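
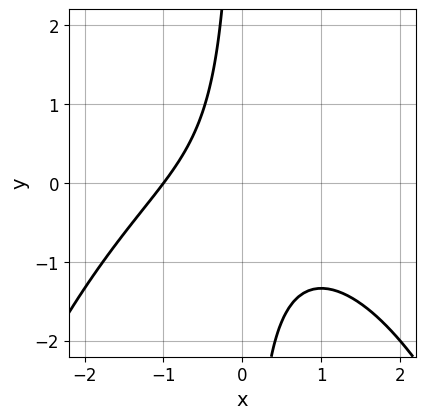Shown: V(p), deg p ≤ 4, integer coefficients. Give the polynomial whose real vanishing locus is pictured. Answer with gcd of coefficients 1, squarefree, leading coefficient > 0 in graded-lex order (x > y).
x^3 + 3*x*y + x + 2

1. Degree: the shape is more complex than any degree-2 curve, so deg p = 3.
2. Checking where it meets the axes: it misses every integer gridline on the y-axis; it meets the x-axis at x = -1 (among the integer gridlines).
3. Solving for integer coefficients yields p as stated.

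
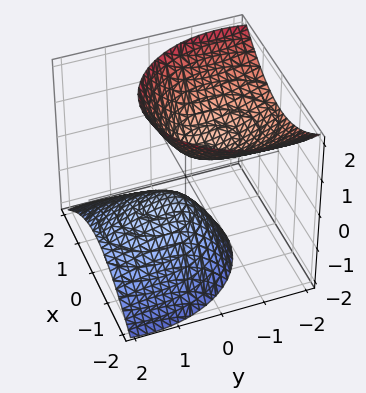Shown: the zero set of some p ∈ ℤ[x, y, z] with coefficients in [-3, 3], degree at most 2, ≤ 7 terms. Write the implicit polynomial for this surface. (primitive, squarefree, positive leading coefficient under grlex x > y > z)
3*x^2 + 2*y^2 + 3*y*z - 2*z^2 + 1

1. There are 2 components. Treating them together as one polynomial.
2. Degree: no degree-1 surface has this shape, so deg p = 2.
3. From the visible intercepts: no y-intercept at any integer in the box; it misses every integer gridline on the x-axis.
4. The integer polynomial consistent with all of this is the stated p.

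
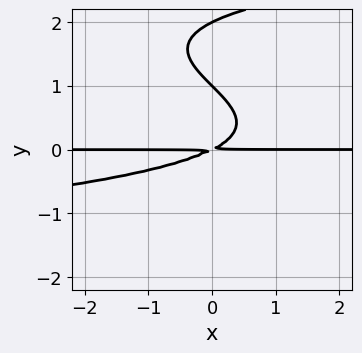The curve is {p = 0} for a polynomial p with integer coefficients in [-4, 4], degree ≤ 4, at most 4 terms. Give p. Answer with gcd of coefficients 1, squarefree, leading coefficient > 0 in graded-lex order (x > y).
1. Degree: a generic line meets the curve in up to 4 points, so deg p = 4.
2. Against the integer gridlines: the y-axis gridline crossings are at y ∈ {1, 2}; every point of the x-axis in the box is on the curve.
3. These observations pin down the coefficients.

y^4 - 3*y^3 - x*y + 2*y^2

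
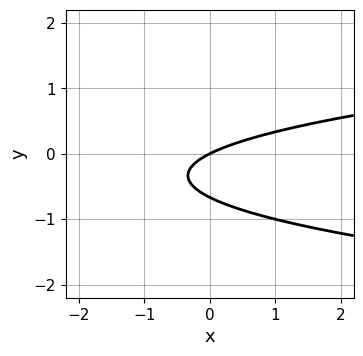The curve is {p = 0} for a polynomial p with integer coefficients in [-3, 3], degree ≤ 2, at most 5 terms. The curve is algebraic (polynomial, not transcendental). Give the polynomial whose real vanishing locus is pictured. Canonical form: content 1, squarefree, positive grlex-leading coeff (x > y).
3*y^2 - x + 2*y

deg p = 2. The shape is more complex than any degree-1 curve.
From the axis intercepts and sections: it crosses the x-axis at the gridline x = 0; it meets the y-axis at y = 0 (among the integer gridlines).
These observations pin down the coefficients.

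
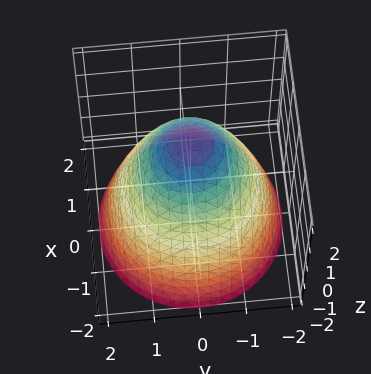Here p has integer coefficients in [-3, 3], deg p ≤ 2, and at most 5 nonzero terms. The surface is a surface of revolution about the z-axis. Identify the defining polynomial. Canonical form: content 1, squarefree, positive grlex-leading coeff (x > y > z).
x^2 + y^2 + z - 2

1. deg p = 2. A generic line meets the surface in up to 2 points.
2. Symmetry: the surface is invariant under rotation about z: p = q(x² + y², z).
3. Checking where it meets the axes: one z-axis crossing is at z = 2; a circular section at z = -1 has radius between 1 and 2.
4. Assembling these constraints gives the stated polynomial.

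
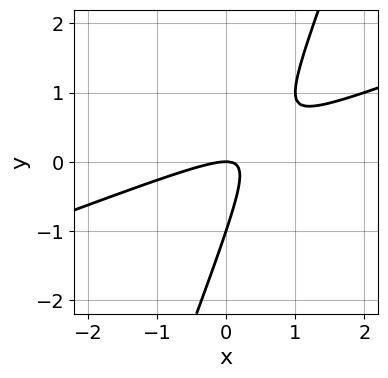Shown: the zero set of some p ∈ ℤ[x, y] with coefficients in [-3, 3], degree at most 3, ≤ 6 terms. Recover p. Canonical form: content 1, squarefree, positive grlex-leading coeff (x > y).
x^2 - 3*x*y + y^2 + y

(a) deg p = 2.
(b) Checking where it meets the axes: it meets the x-axis at x = 0 (among the integer gridlines); the y-axis gridline crossings are at y ∈ {-1, 0}.
(c) Together with the visible shape, these determine p as stated.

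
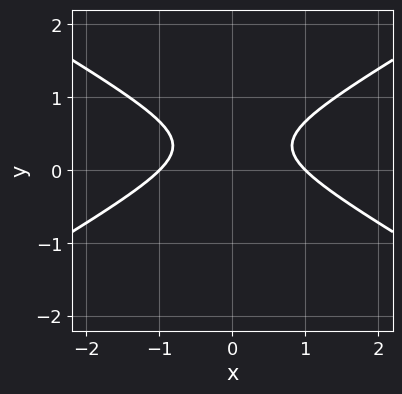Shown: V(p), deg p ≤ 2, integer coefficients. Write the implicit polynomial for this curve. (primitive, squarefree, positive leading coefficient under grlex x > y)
x^2 - 3*y^2 + 2*y - 1

First, the degree is 2 — the shape is more complex than any degree-1 curve.
Next, symmetries: mirror symmetry x ↦ −x ⇒ only even powers of x.
Then, from the visible intercepts: among the integer gridlines, it crosses the x-axis at x ∈ {-1, 1}; no y-intercept at any integer in the box.
Finally, assembling these constraints gives the stated polynomial.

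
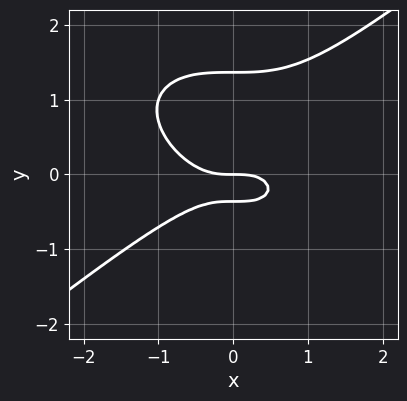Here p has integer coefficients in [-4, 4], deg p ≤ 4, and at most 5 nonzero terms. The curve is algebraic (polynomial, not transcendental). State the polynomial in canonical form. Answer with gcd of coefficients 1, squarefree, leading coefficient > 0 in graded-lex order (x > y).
x^3 - 2*y^3 + 2*y^2 + y

First, the degree is 3 — a generic line meets the curve in up to 3 points.
Next, from the visible intercepts: it meets the x-axis at x = 0 (among the integer gridlines); it crosses the y-axis at the gridline y = 0.
Finally, putting this together gives p.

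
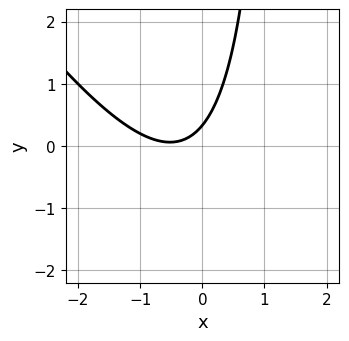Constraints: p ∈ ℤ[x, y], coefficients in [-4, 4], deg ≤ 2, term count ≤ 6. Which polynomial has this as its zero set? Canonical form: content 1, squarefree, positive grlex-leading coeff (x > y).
3*x^2 + 2*x*y + 3*x - 3*y + 1

1. Degree: no degree-1 curve has this shape, so deg p = 2.
2. Reading off the gridlines: no x-intercept at any integer in the box.
3. The integer polynomial consistent with all of this is the stated p.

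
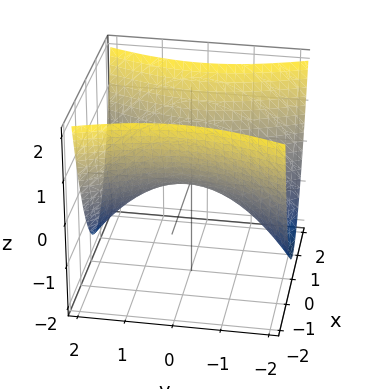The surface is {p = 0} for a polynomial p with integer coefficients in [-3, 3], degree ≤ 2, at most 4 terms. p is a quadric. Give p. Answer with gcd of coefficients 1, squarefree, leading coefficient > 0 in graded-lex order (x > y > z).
First, degree: a hyperbolic paraboloid; a quadric, so deg p = 2.
Then, symmetries: the y ↦ −y reflection is a symmetry, so y appears only in even powers; mirror symmetry x ↦ −x ⇒ only even powers of x.
Then, observable constraints: it crosses the z-axis at the gridline z = 0; it meets the y-axis at y = 0 (among the integer gridlines); it crosses the x-axis at the gridline x = 0.
Finally, putting this together gives p.

3*x^2 - y^2 - 3*z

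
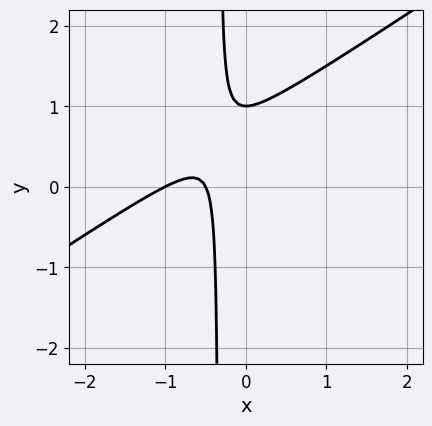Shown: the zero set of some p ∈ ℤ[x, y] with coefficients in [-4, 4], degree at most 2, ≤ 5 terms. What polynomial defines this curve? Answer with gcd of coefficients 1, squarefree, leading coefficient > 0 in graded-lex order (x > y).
(a) Degree: no degree-1 curve has this shape, so deg p = 2.
(b) From the axis intercepts and sections: it meets the y-axis at y = 1 (among the integer gridlines); it meets the x-axis at x = -1 (among the integer gridlines).
(c) These observations pin down the coefficients.

2*x^2 - 3*x*y + 3*x - y + 1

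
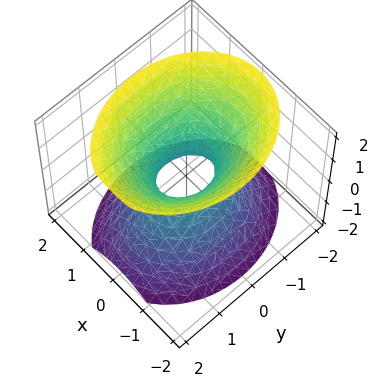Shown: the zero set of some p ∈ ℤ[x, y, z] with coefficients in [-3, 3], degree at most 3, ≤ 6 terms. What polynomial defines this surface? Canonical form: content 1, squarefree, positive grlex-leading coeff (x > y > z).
3*x^2 + 2*y^2 - 2*z^2 - 1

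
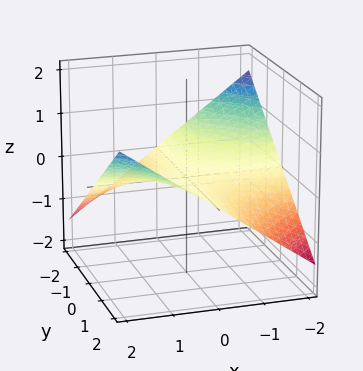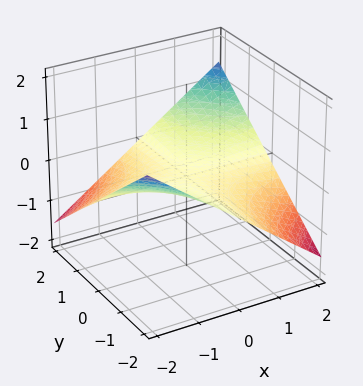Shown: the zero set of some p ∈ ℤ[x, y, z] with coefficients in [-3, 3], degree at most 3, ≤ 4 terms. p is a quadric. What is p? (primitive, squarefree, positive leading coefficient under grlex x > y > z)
x*y - 3*z

deg p = 2. A saddle surface; a quadric.
Against the integer gridlines: every point of the x-axis in the box is on the surface; the visible y-axis segment lies entirely on the surface; it crosses the z-axis at the gridline z = 0.
Matching integer coefficients to the picture gives p.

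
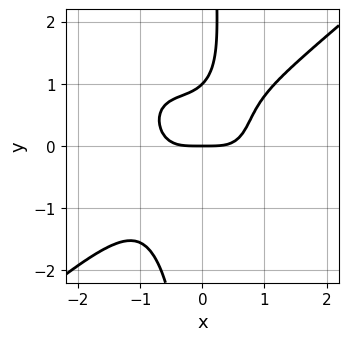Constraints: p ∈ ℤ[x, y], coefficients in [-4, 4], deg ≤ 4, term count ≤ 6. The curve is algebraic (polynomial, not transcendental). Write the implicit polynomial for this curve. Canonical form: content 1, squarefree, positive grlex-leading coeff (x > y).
First, the degree is 4 — the shape is more complex than any degree-3 curve.
Then, checking where it meets the axes: it meets the x-axis at x = 0 (among the integer gridlines); among the integer gridlines, it crosses the y-axis at y ∈ {0, 1}.
Finally, together with the visible shape, these determine p as stated.

2*x^4 - x^2*y^2 - 2*x*y^3 + 2*y^2 - 2*y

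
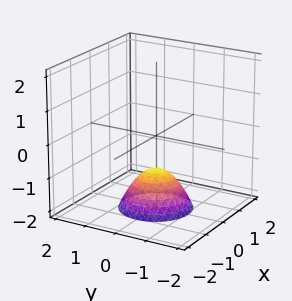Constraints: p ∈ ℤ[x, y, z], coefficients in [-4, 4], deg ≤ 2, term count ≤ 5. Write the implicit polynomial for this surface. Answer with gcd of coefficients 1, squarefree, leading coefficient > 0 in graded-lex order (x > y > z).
x^2 + y^2 + z + 1

(a) Degree: a generic line meets the surface in up to 2 points, so deg p = 2.
(b) Symmetry: the z-axis is an axis of rotation, so x and y enter only as x² + y².
(c) Against the integer gridlines: one z-axis crossing is at z = -1; a circular section at z = -2 has radius exactly 1; no y-intercept at any integer in the box; it misses every integer gridline on the x-axis.
(d) Putting this together gives p.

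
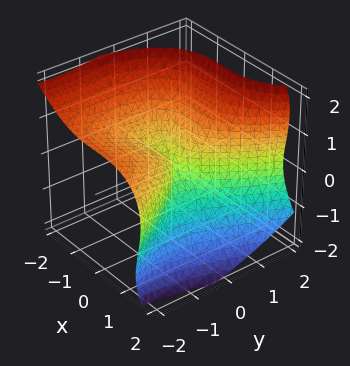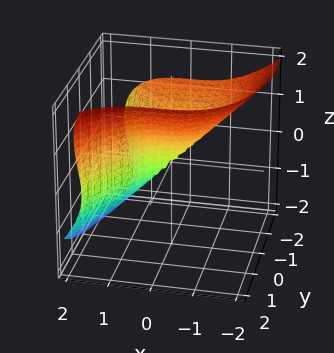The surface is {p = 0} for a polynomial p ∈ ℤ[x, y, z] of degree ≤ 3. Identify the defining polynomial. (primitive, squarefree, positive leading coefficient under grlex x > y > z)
x^3 - y*z^2 + z^3 - y^2

(a) The degree is 3 — no degree-2 surface has this shape.
(b) From the axis intercepts and sections: it crosses the z-axis at the gridline z = 0; one x-axis crossing is at x = 0.
(c) Fitting integer coefficients to these (and the overall shape) gives p.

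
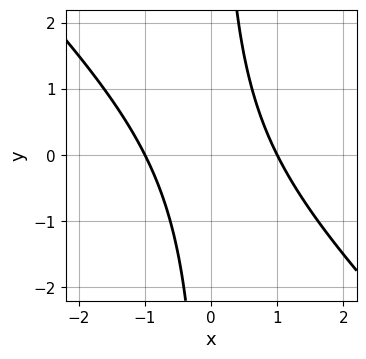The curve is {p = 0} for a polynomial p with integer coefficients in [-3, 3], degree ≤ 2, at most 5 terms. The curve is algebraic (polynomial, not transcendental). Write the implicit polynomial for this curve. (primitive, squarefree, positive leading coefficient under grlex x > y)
x^2 + x*y - 1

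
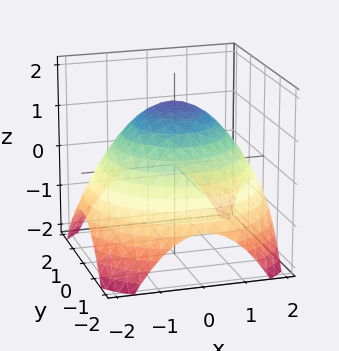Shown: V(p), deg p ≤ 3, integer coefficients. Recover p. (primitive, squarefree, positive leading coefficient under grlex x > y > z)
1. The degree is 2 — no degree-1 surface has this shape.
2. Symmetries: every cross-section ⟂ z is a circle, so x, y appear only via x² + y².
3. Reading off the gridlines: a circular section at z = 0 has radius between 1 and 2.
4. These observations pin down the coefficients.

x^2 + y^2 + 2*z - 3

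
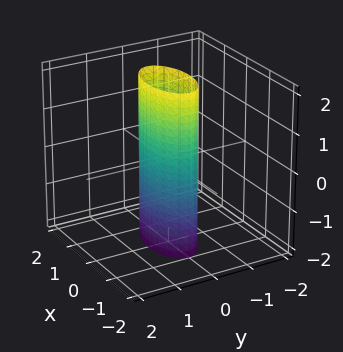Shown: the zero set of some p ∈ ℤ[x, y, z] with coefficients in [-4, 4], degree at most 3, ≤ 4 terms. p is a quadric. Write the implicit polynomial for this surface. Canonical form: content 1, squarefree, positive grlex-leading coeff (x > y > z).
(a) Degree: constant cross-section along one axis; a quadric, so deg p = 2.
(b) Symmetries: the y ↦ −y reflection is a symmetry, so y appears only in even powers; the x ↦ −x reflection is a symmetry, so x appears only in even powers; the z ↦ −z reflection is a symmetry, so z appears only in even powers.
(c) From the visible intercepts: no z-intercept at any integer in the box; the x-axis gridline crossings are at x ∈ {-1, 1}.
(d) Solving for integer coefficients yields p as stated.

x^2 + 3*y^2 - 1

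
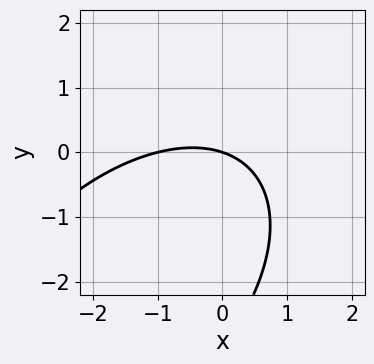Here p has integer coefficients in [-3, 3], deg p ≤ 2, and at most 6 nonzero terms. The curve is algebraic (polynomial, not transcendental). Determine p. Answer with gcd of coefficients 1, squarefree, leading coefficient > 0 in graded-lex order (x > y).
x^2 - x*y + y^2 + x + 3*y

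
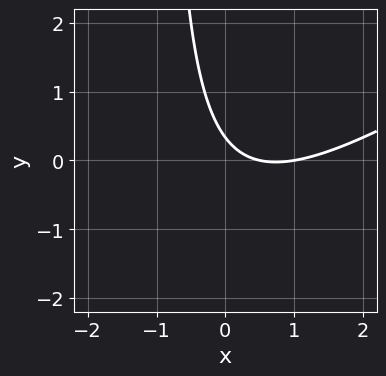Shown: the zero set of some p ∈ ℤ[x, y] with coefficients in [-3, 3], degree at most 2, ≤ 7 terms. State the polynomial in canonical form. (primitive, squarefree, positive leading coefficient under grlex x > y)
(a) Degree: a generic line meets the curve in up to 2 points, so deg p = 2.
(b) Against the integer gridlines: it meets the x-axis at x = 1 (among the integer gridlines).
(c) Together with the visible shape, these determine p as stated.

2*x^2 - 3*x*y - 3*x - 3*y + 1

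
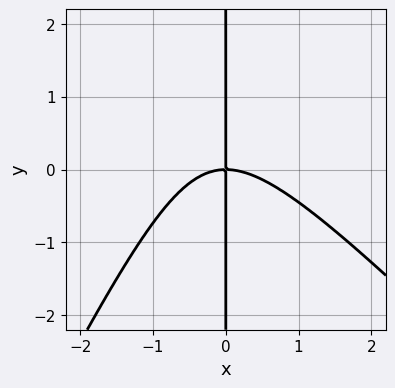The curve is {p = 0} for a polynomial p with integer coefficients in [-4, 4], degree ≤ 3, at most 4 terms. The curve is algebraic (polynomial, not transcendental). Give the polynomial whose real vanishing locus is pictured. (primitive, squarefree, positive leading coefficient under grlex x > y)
2*x^3 + x^2*y - x*y^2 + 3*x*y

1. The degree is 3 — no degree-2 curve has this shape.
2. Checking where it meets the axes: it meets the x-axis at x = 0 (among the integer gridlines); the visible y-axis segment lies entirely on the curve.
3. The integer polynomial consistent with all of this is the stated p.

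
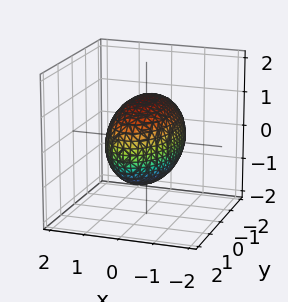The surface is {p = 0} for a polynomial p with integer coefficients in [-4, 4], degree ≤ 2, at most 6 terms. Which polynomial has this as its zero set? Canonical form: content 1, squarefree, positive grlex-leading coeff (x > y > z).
3*x^2 + y^2 + 2*z^2 - 3

The degree is 2 — a closed, bounded, convex surface; a quadric.
Symmetries: mirror symmetry y ↦ −y ⇒ only even powers of y; mirror symmetry z ↦ −z ⇒ only even powers of z; mirror symmetry x ↦ −x ⇒ only even powers of x.
Checking where it meets the axes: the x-axis gridline crossings are at x ∈ {-1, 1}.
Matching integer coefficients to the picture gives p.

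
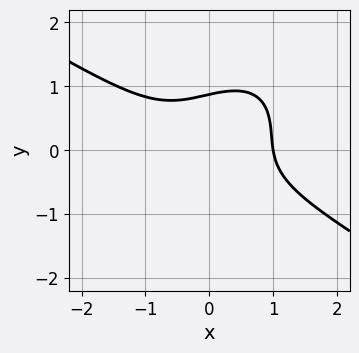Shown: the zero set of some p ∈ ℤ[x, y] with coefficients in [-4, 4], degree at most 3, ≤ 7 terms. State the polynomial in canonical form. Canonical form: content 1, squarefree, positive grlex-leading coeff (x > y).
1. Degree: a generic line meets the curve in up to 3 points, so deg p = 3.
2. Checking where it meets the axes: it meets the x-axis at x = 1 (among the integer gridlines).
3. Putting this together gives p.

2*x^3 + x^2*y - 2*x*y^2 + 3*y^3 - 2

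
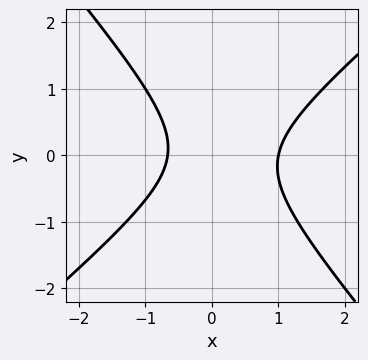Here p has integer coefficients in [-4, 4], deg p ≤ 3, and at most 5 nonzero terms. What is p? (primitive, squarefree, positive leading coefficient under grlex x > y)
3*x^2 - x*y - 3*y^2 - x - 2

Degree: no degree-1 curve has this shape, so deg p = 2.
From the visible intercepts: no y-intercept at any integer in the box; it crosses the x-axis at the gridline x = 1.
Assembling these constraints gives the stated polynomial.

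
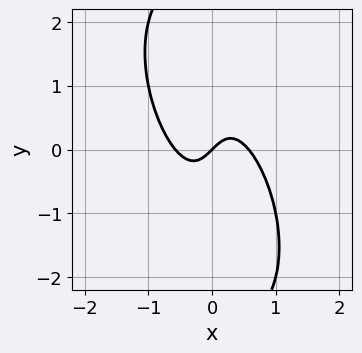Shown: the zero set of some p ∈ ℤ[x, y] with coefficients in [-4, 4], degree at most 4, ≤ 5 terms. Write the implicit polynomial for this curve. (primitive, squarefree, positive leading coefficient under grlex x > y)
The degree is 3 — no degree-2 curve has this shape.
From the axis intercepts and sections: it meets the y-axis at y = 0 (among the integer gridlines); one x-axis crossing is at x = 0.
Assembling these constraints gives the stated polynomial.

3*x^3 + 2*x^2*y + x*y^2 - x + y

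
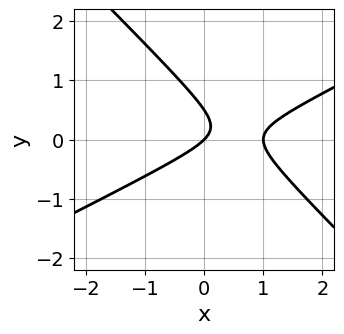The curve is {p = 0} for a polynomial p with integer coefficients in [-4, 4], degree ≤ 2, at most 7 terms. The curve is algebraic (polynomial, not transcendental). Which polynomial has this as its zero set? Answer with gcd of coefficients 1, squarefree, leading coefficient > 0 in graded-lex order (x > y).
x^2 - x*y - 2*y^2 - x + y

1. The degree is 2 — a generic line meets the curve in up to 2 points.
2. Observable constraints: it meets the y-axis at y = 0 (among the integer gridlines); among the integer gridlines, it crosses the x-axis at x ∈ {0, 1}.
3. Putting this together gives p.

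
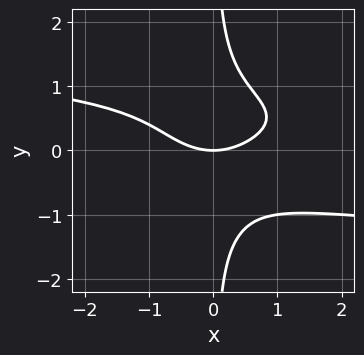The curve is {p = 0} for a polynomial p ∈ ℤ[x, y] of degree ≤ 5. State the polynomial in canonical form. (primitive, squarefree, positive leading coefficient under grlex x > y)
3*x*y^3 + x^2 - 2*y

First, the degree is 4 — a generic line meets the curve in up to 4 points.
Then, checking where it meets the axes: it crosses the y-axis at the gridline y = 0; one x-axis crossing is at x = 0.
Finally, together with the visible shape, these determine p as stated.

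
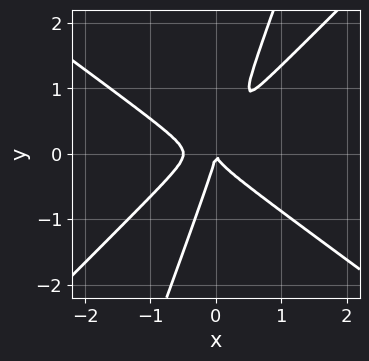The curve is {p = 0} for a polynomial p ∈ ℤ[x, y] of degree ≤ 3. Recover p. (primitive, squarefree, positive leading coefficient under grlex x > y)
1. deg p = 3.
2. Reading off the gridlines: one y-axis crossing is at y = 0; it crosses the x-axis at the gridline x = 0.
3. The integer polynomial consistent with all of this is the stated p.

2*x^3 - 3*x*y^2 + y^3 + x^2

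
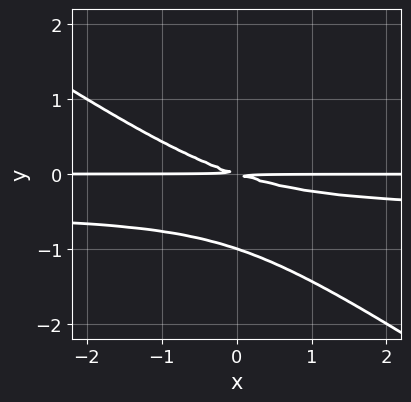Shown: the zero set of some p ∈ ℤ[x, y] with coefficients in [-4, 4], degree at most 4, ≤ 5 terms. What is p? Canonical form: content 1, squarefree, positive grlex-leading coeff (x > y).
2*x*y^2 + 3*y^3 + x*y + 3*y^2

1. deg p = 3. No degree-2 curve has this shape.
2. Against the integer gridlines: every point of the x-axis in the box is on the curve; it meets the y-axis at y = -1 (among the integer gridlines).
3. The integer polynomial consistent with all of this is the stated p.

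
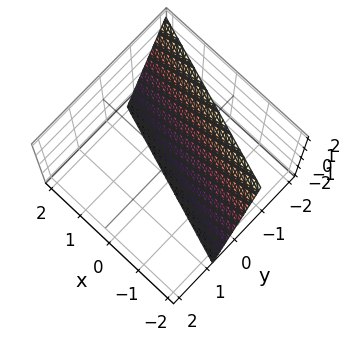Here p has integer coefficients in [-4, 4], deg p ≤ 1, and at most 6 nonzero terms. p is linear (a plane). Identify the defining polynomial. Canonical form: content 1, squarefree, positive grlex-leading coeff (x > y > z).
deg p = 1.
From the axis intercepts and sections: it crosses the z-axis at the gridline z = -2; it crosses the x-axis at the gridline x = -2.
These observations pin down the coefficients.

x + 3*y + z + 2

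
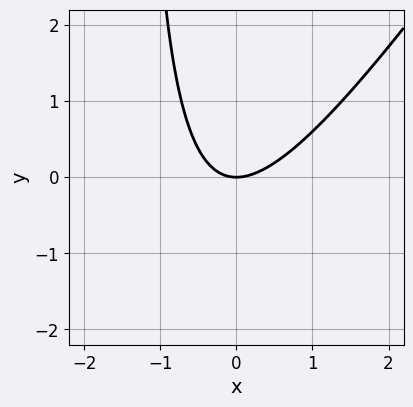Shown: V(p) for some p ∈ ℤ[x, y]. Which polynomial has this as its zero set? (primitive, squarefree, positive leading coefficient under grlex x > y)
3*x^2 - 2*x*y - 3*y

First, the degree is 2 — a generic line meets the curve in up to 2 points.
Next, checking where it meets the axes: it meets the x-axis at x = 0 (among the integer gridlines); it meets the y-axis at y = 0 (among the integer gridlines).
Finally, these observations pin down the coefficients.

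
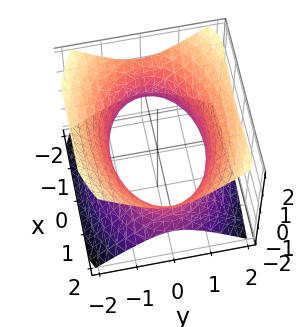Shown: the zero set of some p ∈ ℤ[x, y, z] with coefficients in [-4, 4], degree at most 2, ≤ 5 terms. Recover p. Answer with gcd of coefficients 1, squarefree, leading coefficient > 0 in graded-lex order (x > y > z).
x^2 + 2*y^2 - 2*z^2 - 3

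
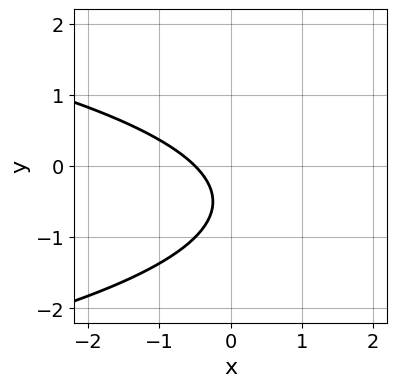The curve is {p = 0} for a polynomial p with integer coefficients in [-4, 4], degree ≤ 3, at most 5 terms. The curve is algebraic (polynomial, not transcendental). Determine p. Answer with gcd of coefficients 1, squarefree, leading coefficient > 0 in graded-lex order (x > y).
1. Degree: a generic line meets the curve in up to 2 points, so deg p = 2.
2. Observable constraints: no y-intercept at any integer in the box.
3. These observations pin down the coefficients.

2*y^2 + 2*x + 2*y + 1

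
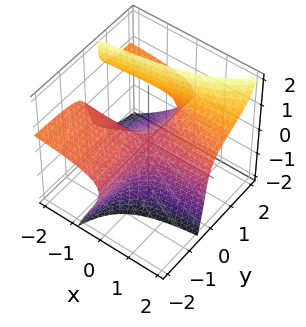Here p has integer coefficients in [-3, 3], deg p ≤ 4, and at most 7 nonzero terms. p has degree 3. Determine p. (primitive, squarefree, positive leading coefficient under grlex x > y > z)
3*x*y*z - 3*y*z^2 + z^3 - 3*x*y + 2*z

First, degree: the shape is more complex than any degree-2 surface, so deg p = 3.
Then, against the integer gridlines: the visible x-axis segment lies entirely on the surface; it meets the z-axis at z = 0 (among the integer gridlines).
Finally, these observations pin down the coefficients.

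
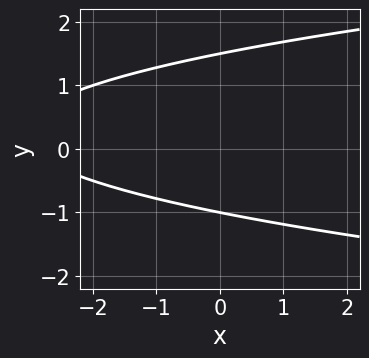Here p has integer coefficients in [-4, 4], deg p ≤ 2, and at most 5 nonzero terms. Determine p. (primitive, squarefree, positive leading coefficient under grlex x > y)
The degree is 2 — no degree-1 curve has this shape.
From the visible intercepts: it misses every integer gridline on the x-axis; it meets the y-axis at y = -1 (among the integer gridlines).
Fitting integer coefficients to these (and the overall shape) gives p.

2*y^2 - x - y - 3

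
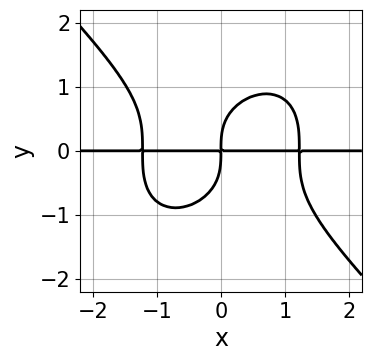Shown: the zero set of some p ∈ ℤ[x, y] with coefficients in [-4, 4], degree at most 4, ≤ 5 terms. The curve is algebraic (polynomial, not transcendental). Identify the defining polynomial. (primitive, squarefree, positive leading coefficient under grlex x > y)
2*x^3*y + 2*y^4 - 3*x*y

Degree: a generic line meets the curve in up to 4 points, so deg p = 4.
Observable constraints: the visible x-axis segment lies entirely on the curve.
Assembling these constraints gives the stated polynomial.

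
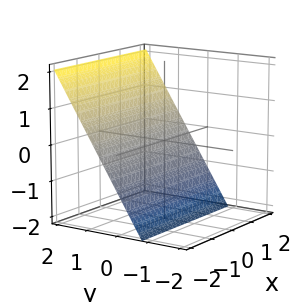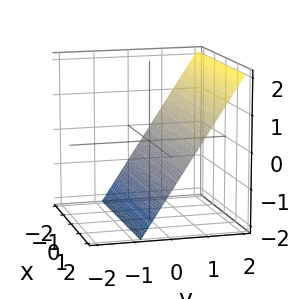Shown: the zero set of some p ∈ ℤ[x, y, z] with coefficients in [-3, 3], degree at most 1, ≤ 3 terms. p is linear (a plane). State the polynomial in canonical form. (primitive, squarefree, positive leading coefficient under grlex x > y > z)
(a) Degree: every cross-section is a straight line — this is a plane, so deg p = 1.
(b) From the axis intercepts and sections: it misses every integer gridline on the x-axis; it meets the z-axis at z = -1 (among the integer gridlines).
(c) The integer polynomial consistent with all of this is the stated p.

3*y - 2*z - 2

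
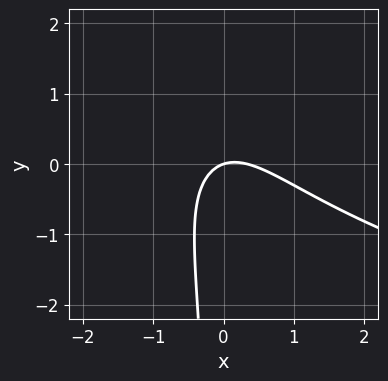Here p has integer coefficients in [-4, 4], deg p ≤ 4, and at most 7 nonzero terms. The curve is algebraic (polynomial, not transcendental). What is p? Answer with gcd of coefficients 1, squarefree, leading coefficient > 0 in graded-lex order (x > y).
2*x*y^2 - 3*x^2 - 3*x*y + x - 3*y

(a) deg p = 3. No degree-2 curve has this shape.
(b) Against the integer gridlines: one y-axis crossing is at y = 0; one x-axis crossing is at x = 0.
(c) Fitting integer coefficients to these (and the overall shape) gives p.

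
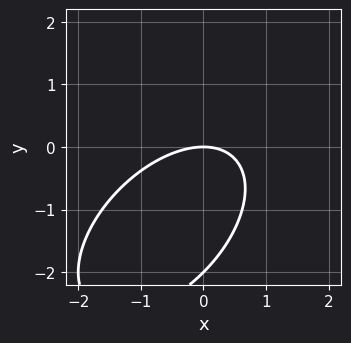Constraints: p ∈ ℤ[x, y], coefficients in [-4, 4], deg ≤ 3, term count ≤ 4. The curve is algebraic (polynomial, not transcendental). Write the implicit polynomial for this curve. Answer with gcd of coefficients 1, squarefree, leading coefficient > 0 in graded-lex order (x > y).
x^2 - x*y + y^2 + 2*y

1. The degree is 2 — no degree-1 curve has this shape.
2. Reading off the gridlines: it meets the x-axis at x = 0 (among the integer gridlines); among the integer gridlines, it crosses the y-axis at y ∈ {-2, 0}.
3. Matching integer coefficients to the picture gives p.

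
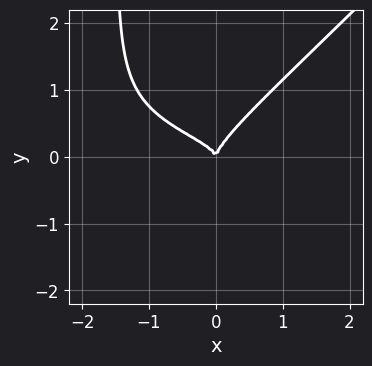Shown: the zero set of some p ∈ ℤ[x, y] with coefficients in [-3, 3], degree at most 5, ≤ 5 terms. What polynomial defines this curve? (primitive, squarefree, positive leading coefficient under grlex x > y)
2*x^2*y^2 - 2*x*y^3 + 3*x*y^2 - 3*y^3 + x^2

1. The degree is 4 — no degree-3 curve has this shape.
2. From the visible intercepts: one y-axis crossing is at y = 0; it crosses the x-axis at the gridline x = 0.
3. Putting this together gives p.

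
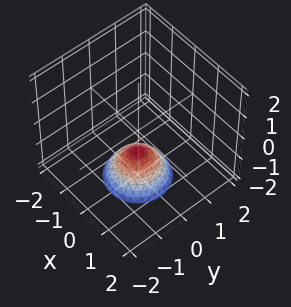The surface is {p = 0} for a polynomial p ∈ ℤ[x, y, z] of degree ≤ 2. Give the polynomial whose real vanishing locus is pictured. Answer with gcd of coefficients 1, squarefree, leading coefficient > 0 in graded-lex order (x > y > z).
First, degree: a generic line meets the surface in up to 2 points, so deg p = 2.
Then, symmetries: the z-axis is an axis of rotation, so x and y enter only as x² + y².
Next, from the axis intercepts and sections: it misses every integer gridline on the y-axis; it meets the z-axis at z = -1 (among the integer gridlines); no x-intercept at any integer in the box.
Finally, matching integer coefficients to the picture gives p.

x^2 + y^2 + z + 1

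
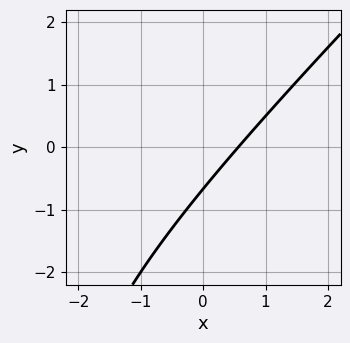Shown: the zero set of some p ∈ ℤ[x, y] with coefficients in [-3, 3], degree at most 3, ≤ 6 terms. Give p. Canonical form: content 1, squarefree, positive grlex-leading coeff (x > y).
1. deg p = 2.
2. Solving for integer coefficients yields p as stated.

x^2 - x*y + 3*x - 3*y - 2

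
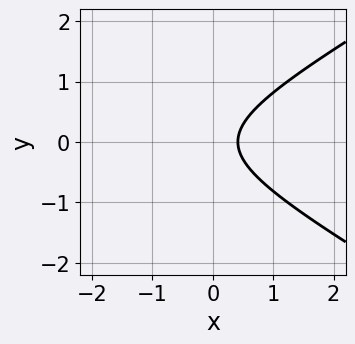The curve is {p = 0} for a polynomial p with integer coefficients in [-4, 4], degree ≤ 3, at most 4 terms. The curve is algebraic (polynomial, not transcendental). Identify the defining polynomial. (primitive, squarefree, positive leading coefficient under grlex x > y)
1. The degree is 2 — a generic line meets the curve in up to 2 points.
2. Symmetries: the y ↦ −y reflection is a symmetry, so y appears only in even powers.
3. Against the integer gridlines: no y-intercept at any integer in the box.
4. Fitting integer coefficients to these (and the overall shape) gives p.

x^2 - 3*y^2 + 2*x - 1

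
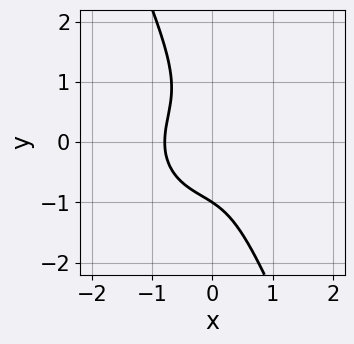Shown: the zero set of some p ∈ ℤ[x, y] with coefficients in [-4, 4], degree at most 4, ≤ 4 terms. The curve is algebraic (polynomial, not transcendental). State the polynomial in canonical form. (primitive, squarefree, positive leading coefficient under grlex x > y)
2*x^3 + 2*x*y^2 + y^3 + 1

1. deg p = 3. The shape is more complex than any degree-2 curve.
2. Checking where it meets the axes: it meets the y-axis at y = -1 (among the integer gridlines).
3. The integer polynomial consistent with all of this is the stated p.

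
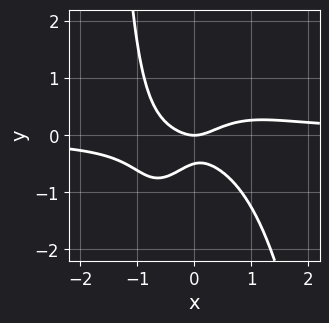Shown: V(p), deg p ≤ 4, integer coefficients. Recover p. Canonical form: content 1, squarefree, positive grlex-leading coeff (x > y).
1. The degree is 4 — the shape is more complex than any degree-3 curve.
2. Reading off the gridlines: it meets the x-axis at x = 0 (among the integer gridlines); it crosses the y-axis at the gridline y = 0.
3. Assembling these constraints gives the stated polynomial.

2*x^3*y + x*y^2 - x^2 + 2*y^2 + y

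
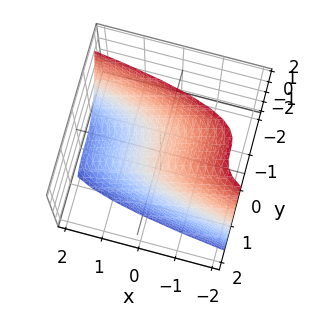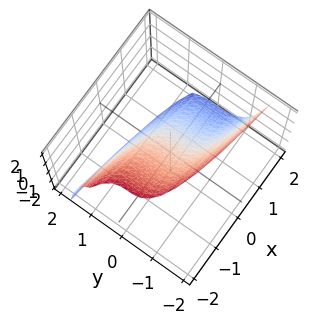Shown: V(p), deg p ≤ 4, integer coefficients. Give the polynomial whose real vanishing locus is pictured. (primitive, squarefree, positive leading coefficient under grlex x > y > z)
3*y^3 + 3*x + 3*z - 1

First, degree: a generic line meets the surface in up to 3 points, so deg p = 3.
Finally, putting this together gives p.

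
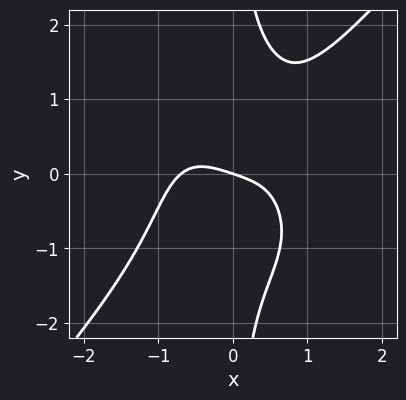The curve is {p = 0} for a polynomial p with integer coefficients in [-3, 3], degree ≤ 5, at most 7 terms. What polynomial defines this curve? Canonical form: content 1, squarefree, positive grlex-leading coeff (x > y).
3*x^4 - 2*x*y^3 - x*y + x + 3*y

Degree: the shape is more complex than any degree-3 curve, so deg p = 4.
From the axis intercepts and sections: it meets the y-axis at y = 0 (among the integer gridlines); it crosses the x-axis at the gridline x = 0.
Assembling these constraints gives the stated polynomial.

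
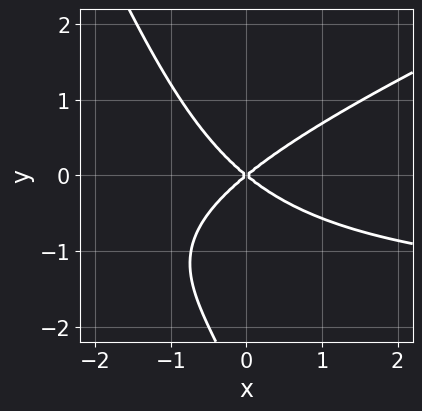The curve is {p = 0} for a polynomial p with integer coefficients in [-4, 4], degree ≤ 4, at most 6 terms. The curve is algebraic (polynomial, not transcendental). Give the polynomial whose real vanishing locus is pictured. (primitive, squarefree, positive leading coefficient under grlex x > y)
x^2*y - 2*x*y^2 - y^3 + 2*x^2 - 3*y^2

First, degree: the shape is more complex than any degree-2 curve, so deg p = 3.
Next, observable constraints: it meets the x-axis at x = 0 (among the integer gridlines); it meets the y-axis at y = 0 (among the integer gridlines).
Finally, the integer polynomial consistent with all of this is the stated p.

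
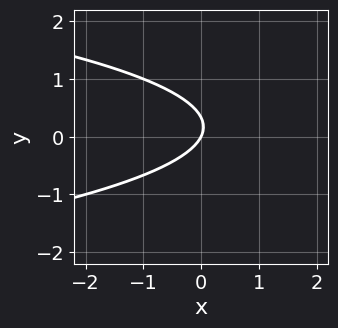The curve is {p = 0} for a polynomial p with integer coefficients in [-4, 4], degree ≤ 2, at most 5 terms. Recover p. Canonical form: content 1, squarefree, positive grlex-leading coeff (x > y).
3*y^2 + 2*x - y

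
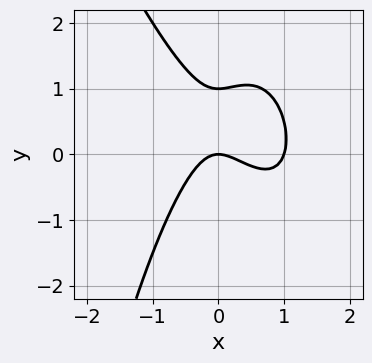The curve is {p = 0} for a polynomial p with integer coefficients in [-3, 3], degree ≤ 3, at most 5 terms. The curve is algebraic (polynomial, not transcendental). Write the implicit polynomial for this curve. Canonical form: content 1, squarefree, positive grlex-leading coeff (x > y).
3*x^3 + x^2*y - 3*x^2 + 2*y^2 - 2*y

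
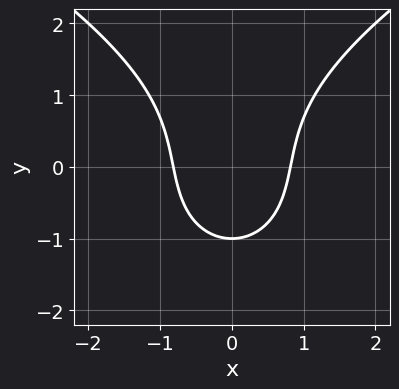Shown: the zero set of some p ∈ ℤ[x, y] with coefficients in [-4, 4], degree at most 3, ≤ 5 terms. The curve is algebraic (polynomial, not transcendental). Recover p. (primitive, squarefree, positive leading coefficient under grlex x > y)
(a) deg p = 3.
(b) Symmetries: the x ↦ −x reflection is a symmetry, so x appears only in even powers.
(c) Against the integer gridlines: one y-axis crossing is at y = -1.
(d) The integer polynomial consistent with all of this is the stated p.

y^3 - 3*x^2 + y + 2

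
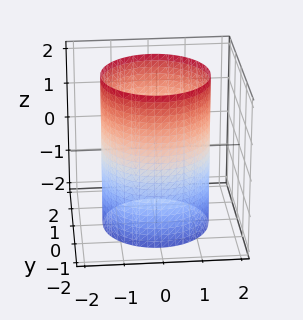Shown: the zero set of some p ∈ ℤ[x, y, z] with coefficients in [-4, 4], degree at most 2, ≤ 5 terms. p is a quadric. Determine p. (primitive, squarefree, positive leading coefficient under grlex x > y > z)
x^2 + y^2 - 2

First, degree: a cylinder; a quadric, so deg p = 2.
Then, symmetries: the z-axis is an axis of rotation, so x and y enter only as x² + y²; the z ↦ −z reflection is a symmetry, so z appears only in even powers.
Next, reading off the gridlines: it misses every integer gridline on the z-axis; a circular section at z = 2 has radius between 1 and 2.
Finally, these observations pin down the coefficients.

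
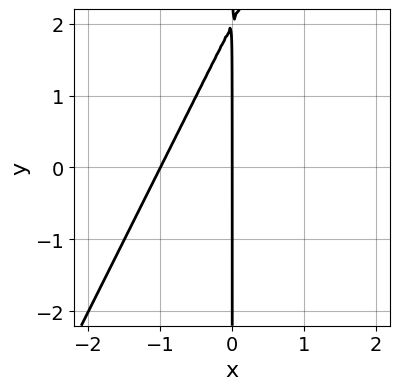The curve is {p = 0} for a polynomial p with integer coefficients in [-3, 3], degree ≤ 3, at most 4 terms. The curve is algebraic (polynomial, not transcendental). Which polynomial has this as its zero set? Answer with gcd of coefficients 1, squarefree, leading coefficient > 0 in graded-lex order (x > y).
deg p = 2. The shape is more complex than any degree-1 curve.
From the axis intercepts and sections: the visible y-axis segment lies entirely on the curve; among the integer gridlines, it crosses the x-axis at x ∈ {-1, 0}.
Fitting integer coefficients to these (and the overall shape) gives p.

2*x^2 - x*y + 2*x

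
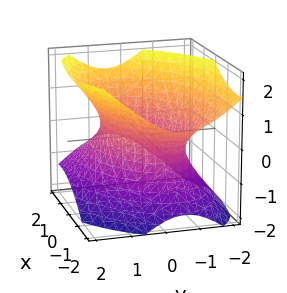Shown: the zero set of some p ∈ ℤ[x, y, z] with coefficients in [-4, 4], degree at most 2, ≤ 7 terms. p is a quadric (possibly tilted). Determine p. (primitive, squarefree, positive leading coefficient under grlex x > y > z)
x^2 - x*y + x*z + 2*y^2 - 2*z^2 - 2

First, degree: a generic line meets the surface in up to 2 points, so deg p = 2.
Then, from the visible intercepts: it misses every integer gridline on the z-axis; among the integer gridlines, it crosses the y-axis at y ∈ {-1, 1}.
Finally, the integer polynomial consistent with all of this is the stated p.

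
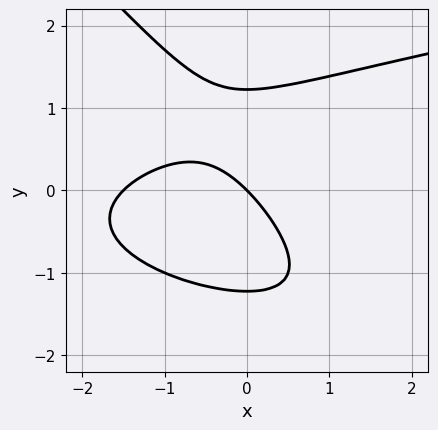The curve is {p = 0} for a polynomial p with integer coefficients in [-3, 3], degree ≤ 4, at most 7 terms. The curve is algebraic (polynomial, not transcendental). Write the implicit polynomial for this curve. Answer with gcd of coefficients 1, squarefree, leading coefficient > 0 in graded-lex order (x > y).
2*x*y^2 + 2*y^3 - 2*x^2 - 3*x - 3*y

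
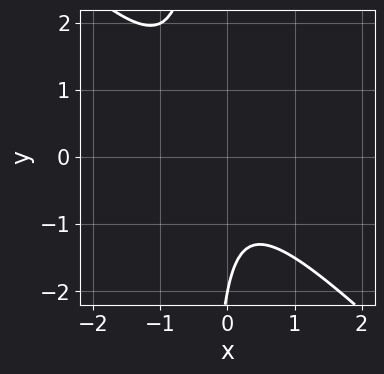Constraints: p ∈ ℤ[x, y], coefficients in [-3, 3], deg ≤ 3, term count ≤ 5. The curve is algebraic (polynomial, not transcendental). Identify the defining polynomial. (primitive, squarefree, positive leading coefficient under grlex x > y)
3*x^2 + 3*x*y + x + y + 2

1. Degree: the shape is more complex than any degree-1 curve, so deg p = 2.
2. Reading off the gridlines: it meets the y-axis at y = -2 (among the integer gridlines); it misses every integer gridline on the x-axis.
3. Matching integer coefficients to the picture gives p.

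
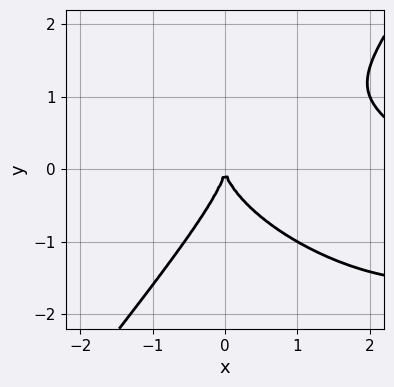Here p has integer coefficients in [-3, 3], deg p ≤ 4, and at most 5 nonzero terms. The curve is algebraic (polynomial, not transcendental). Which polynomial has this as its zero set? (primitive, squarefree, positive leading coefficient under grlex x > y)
First, degree: no degree-2 curve has this shape, so deg p = 3.
Next, from the visible intercepts: it crosses the x-axis at the gridline x = 0; it meets the y-axis at y = 0 (among the integer gridlines).
Finally, these observations pin down the coefficients.

x^3 + x^2*y + x*y^2 - 2*y^3 - 3*x^2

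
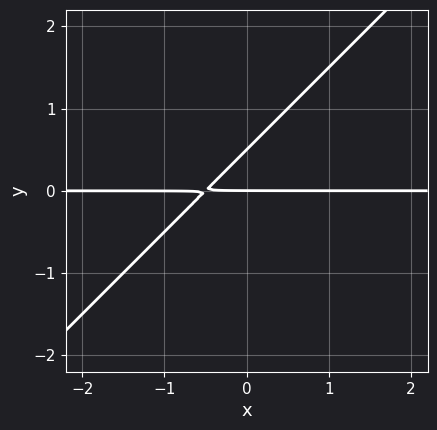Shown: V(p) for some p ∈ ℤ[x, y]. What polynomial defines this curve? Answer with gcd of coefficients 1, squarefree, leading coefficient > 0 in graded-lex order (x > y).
1. deg p = 2.
2. Checking where it meets the axes: one y-axis crossing is at y = 0; every point of the x-axis in the box is on the curve.
3. These observations pin down the coefficients.

2*x*y - 2*y^2 + y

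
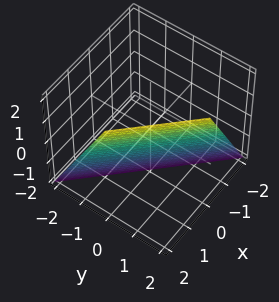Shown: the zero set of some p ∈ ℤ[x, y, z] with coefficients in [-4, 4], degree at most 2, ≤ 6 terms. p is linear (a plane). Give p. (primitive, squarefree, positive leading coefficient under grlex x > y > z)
2*x + 2*y - z - 2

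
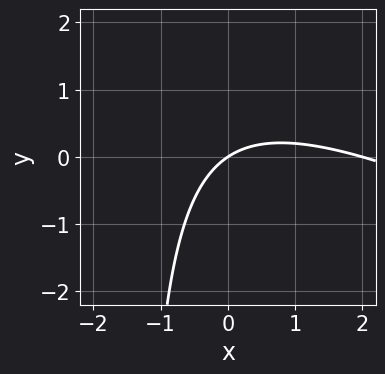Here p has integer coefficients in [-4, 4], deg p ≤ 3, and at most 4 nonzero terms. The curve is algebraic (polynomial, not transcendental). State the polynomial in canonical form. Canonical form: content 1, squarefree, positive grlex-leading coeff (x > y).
(a) The degree is 2 — no degree-1 curve has this shape.
(b) Reading off the gridlines: the x-axis gridline crossings are at x ∈ {0, 2}; one y-axis crossing is at y = 0.
(c) The integer polynomial consistent with all of this is the stated p.

x^2 + 2*x*y - 2*x + 3*y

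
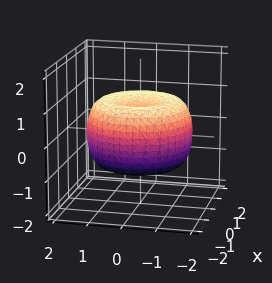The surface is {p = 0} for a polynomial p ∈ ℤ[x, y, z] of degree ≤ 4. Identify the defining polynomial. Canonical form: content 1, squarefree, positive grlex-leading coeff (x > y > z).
The degree is 4 — no degree-3 surface has this shape.
Symmetries: the z-axis is an axis of rotation, so x and y enter only as x² + y².
From the axis intercepts and sections: a circular section at z = 0 has radius between 1 and 2.
The integer polynomial consistent with all of this is the stated p.

x^4 + 2*x^2*y^2 + y^4 - 2*x^2 - 2*y^2 + 2*z^2 - 1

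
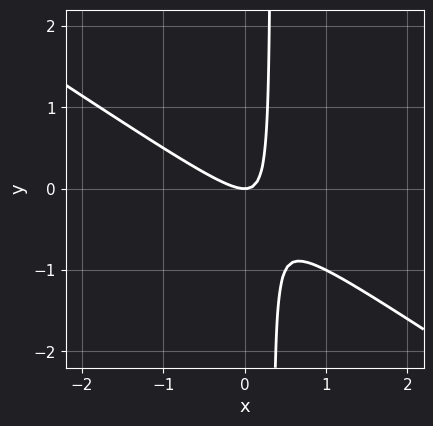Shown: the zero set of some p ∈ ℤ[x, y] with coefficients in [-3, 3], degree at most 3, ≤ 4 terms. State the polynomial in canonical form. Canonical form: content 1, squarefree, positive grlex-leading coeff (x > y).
(a) The degree is 2 — no degree-1 curve has this shape.
(b) From the axis intercepts and sections: it crosses the x-axis at the gridline x = 0; it meets the y-axis at y = 0 (among the integer gridlines).
(c) Solving for integer coefficients yields p as stated.

2*x^2 + 3*x*y - y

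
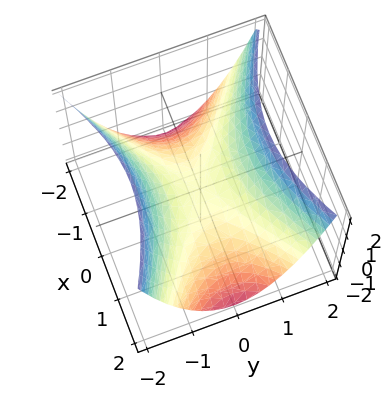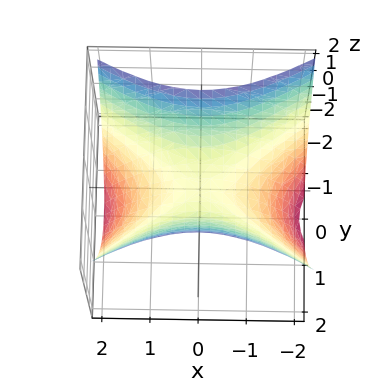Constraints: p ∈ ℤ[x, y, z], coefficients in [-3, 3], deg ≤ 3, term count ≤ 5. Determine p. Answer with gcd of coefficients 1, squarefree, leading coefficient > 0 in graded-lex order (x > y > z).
x^2 - 2*y^2 + 2*z

1. Degree: a saddle surface; a quadric, so deg p = 2.
2. Symmetries: the y ↦ −y reflection is a symmetry, so y appears only in even powers; the x ↦ −x reflection is a symmetry, so x appears only in even powers.
3. Against the integer gridlines: one y-axis crossing is at y = 0; it meets the x-axis at x = 0 (among the integer gridlines).
4. Solving for integer coefficients yields p as stated.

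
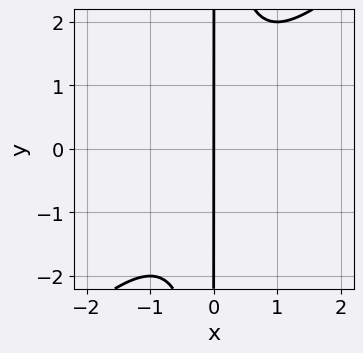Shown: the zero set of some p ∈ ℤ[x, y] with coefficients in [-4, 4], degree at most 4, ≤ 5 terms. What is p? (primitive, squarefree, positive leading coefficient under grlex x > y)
1. deg p = 3.
2. Against the integer gridlines: every point of the y-axis in the box is on the curve; it crosses the x-axis at the gridline x = 0.
3. The integer polynomial consistent with all of this is the stated p.

x^3 - x^2*y + x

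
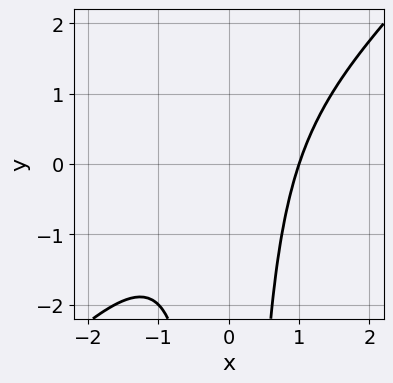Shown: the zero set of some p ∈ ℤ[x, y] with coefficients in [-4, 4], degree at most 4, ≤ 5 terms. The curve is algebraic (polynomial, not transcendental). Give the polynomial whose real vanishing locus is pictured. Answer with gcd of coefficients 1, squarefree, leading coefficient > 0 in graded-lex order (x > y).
x^3 - x^2*y - 1

The degree is 3 — no degree-2 curve has this shape.
From the visible intercepts: the curve avoids every integer y-axis point in the box; it crosses the x-axis at the gridline x = 1.
Fitting integer coefficients to these (and the overall shape) gives p.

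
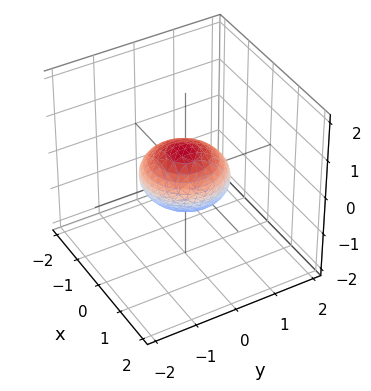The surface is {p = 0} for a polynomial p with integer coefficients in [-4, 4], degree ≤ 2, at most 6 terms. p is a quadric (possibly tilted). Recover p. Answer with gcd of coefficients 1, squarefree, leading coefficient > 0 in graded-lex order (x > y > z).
3*x^2 - 3*x*z + 3*y^2 + 2*y*z + 3*z^2 - 3

First, deg p = 2. No degree-1 surface has this shape.
Then, from the visible intercepts: among the integer gridlines, it crosses the z-axis at z ∈ {-1, 1}; the x-axis gridline crossings are at x ∈ {-1, 1}; the y-axis gridline crossings are at y ∈ {-1, 1}.
Finally, the integer polynomial consistent with all of this is the stated p.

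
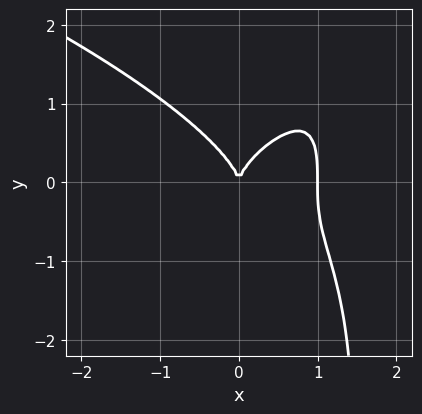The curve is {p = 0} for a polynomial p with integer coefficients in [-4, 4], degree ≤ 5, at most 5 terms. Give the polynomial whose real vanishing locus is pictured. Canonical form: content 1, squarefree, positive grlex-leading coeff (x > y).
2*x*y^3 - 3*x^3 - 3*y^3 + 3*x^2

1. The degree is 4 — no degree-3 curve has this shape.
2. Observable constraints: among the integer gridlines, it crosses the x-axis at x ∈ {0, 1}; one y-axis crossing is at y = 0.
3. Matching integer coefficients to the picture gives p.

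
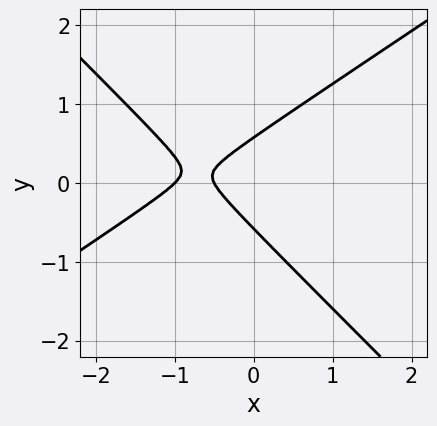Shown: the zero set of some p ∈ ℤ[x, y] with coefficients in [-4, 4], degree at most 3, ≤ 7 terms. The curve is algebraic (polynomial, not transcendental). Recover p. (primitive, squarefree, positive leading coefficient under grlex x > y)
1. Degree: the shape is more complex than any degree-1 curve, so deg p = 2.
2. Reading off the gridlines: it crosses the x-axis at the gridline x = -1.
3. Assembling these constraints gives the stated polynomial.

2*x^2 - x*y - 3*y^2 + 3*x + 1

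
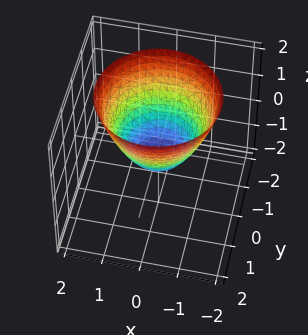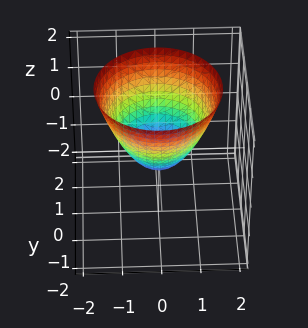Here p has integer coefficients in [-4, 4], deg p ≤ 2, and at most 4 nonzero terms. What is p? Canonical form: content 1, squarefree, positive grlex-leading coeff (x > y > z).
2*x^2 + 2*y^2 - 2*z - 1

1. Degree: no degree-1 surface has this shape, so deg p = 2.
2. Symmetries: rotational symmetry about the z-axis ⇒ p depends on x, y only through x² + y².
3. Checking where it meets the axes: a circular section at z = 2 has radius between 1 and 2.
4. Matching integer coefficients to the picture gives p.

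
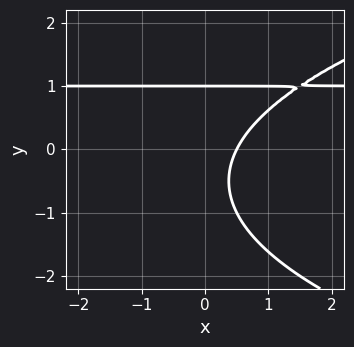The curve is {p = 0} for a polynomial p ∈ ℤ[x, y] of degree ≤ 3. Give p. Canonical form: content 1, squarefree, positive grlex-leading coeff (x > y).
y^3 - 2*x*y + 2*x - 1

First, the degree is 3 — a generic line meets the curve in up to 3 points.
Then, from the visible intercepts: it crosses the y-axis at the gridline y = 1.
Finally, solving for integer coefficients yields p as stated.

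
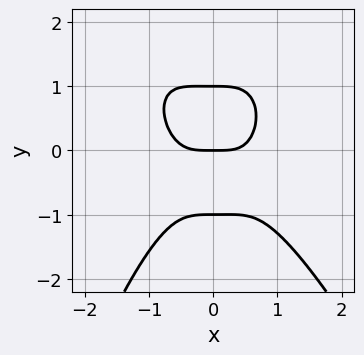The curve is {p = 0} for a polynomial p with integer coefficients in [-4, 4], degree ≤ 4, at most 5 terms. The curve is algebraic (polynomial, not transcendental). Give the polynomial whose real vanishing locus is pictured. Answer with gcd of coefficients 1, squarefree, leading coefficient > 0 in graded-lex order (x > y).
3*x^4 + x^3*y + 2*y^3 - 2*y

1. The degree is 4 — no degree-3 curve has this shape.
2. Reading off the gridlines: it crosses the x-axis at the gridline x = 0; the y-axis gridline crossings are at y ∈ {-1, 0, 1}.
3. These observations pin down the coefficients.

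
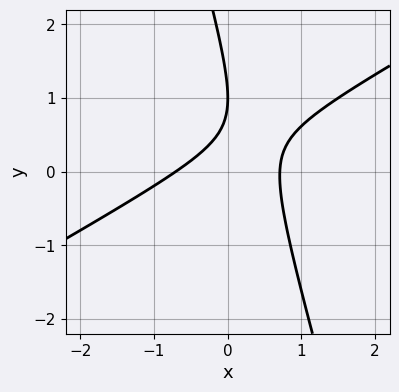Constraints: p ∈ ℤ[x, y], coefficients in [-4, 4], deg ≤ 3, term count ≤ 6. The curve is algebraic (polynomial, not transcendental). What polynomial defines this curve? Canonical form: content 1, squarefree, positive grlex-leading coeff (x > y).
2*x^2 - 3*x*y - y^2 + 2*y - 1

First, the degree is 2 — the shape is more complex than any degree-1 curve.
Then, reading off the gridlines: it meets the y-axis at y = 1 (among the integer gridlines).
Finally, fitting integer coefficients to these (and the overall shape) gives p.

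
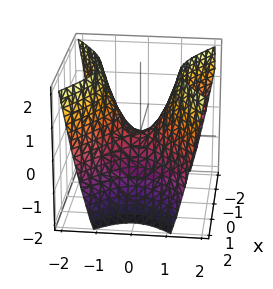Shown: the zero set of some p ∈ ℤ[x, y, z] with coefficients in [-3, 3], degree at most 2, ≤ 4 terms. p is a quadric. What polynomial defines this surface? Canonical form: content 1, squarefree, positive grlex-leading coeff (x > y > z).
2*x^2 - 3*y^2 + 2*z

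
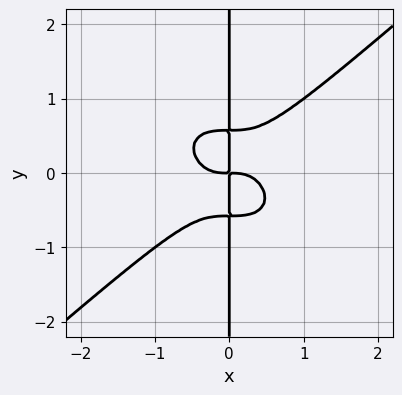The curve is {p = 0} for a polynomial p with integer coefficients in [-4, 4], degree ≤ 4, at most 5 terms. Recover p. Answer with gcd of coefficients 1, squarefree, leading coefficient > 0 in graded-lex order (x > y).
2*x^4 - 3*x*y^3 + x*y

First, degree: no degree-3 curve has this shape, so deg p = 4.
Next, reading off the gridlines: every point of the y-axis in the box is on the curve.
Finally, together with the visible shape, these determine p as stated.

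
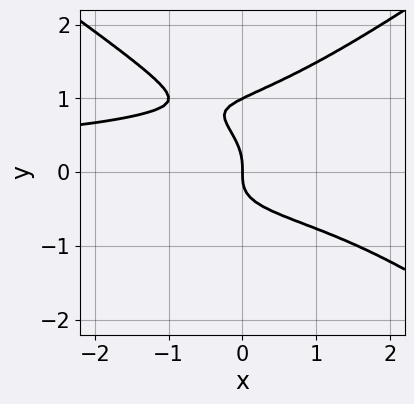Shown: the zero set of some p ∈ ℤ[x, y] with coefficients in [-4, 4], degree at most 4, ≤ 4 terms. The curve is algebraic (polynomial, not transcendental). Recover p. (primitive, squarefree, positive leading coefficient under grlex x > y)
Degree: a generic line meets the curve in up to 4 points, so deg p = 4.
Against the integer gridlines: it crosses the x-axis at the gridline x = 0; the y-axis gridline crossings are at y ∈ {0, 1}.
Matching integer coefficients to the picture gives p.

x^2*y^2 - 2*y^4 + 2*y^3 + x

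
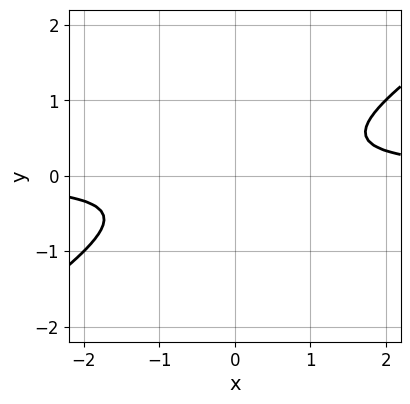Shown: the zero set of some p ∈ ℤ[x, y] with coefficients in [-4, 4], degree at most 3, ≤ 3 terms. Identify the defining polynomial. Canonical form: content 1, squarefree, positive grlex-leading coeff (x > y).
(a) Degree: a generic line meets the curve in up to 2 points, so deg p = 2.
(b) Observable constraints: no x-intercept at any integer in the box; it misses every integer gridline on the y-axis.
(c) The integer polynomial consistent with all of this is the stated p.

2*x*y - 3*y^2 - 1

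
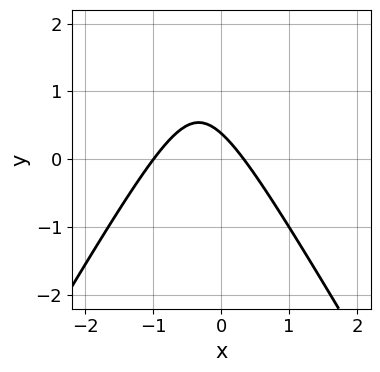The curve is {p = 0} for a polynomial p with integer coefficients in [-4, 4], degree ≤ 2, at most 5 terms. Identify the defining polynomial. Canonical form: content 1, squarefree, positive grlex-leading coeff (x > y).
3*x^2 - y^2 + 2*x + 3*y - 1

Degree: the shape is more complex than any degree-1 curve, so deg p = 2.
Checking where it meets the axes: one x-axis crossing is at x = -1.
Together with the visible shape, these determine p as stated.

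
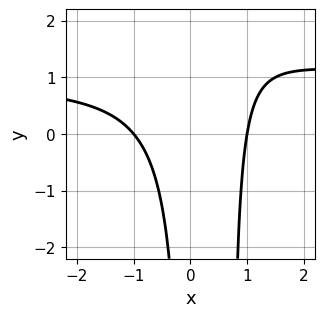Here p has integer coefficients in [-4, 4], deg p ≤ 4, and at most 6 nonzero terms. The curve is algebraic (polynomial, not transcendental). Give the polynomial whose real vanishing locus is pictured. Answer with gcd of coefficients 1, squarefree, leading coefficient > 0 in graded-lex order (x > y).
3*x^2*y - 3*x^2 - 2*x*y + 3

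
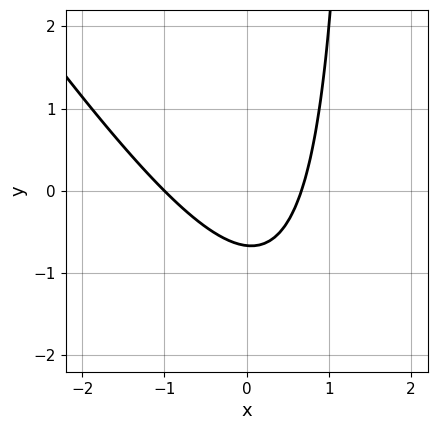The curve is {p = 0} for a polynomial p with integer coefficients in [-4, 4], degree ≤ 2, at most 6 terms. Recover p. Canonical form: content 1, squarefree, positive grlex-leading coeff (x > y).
First, the degree is 2 — a generic line meets the curve in up to 2 points.
Next, against the integer gridlines: it meets the x-axis at x = -1 (among the integer gridlines).
Finally, these observations pin down the coefficients.

3*x^2 + 2*x*y + x - 3*y - 2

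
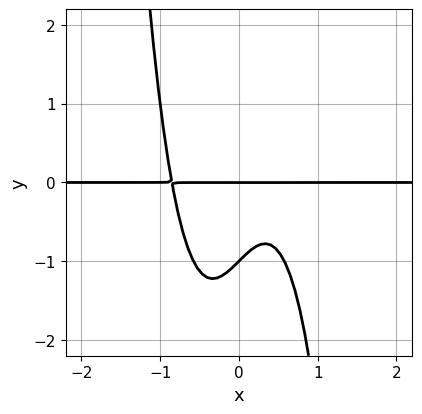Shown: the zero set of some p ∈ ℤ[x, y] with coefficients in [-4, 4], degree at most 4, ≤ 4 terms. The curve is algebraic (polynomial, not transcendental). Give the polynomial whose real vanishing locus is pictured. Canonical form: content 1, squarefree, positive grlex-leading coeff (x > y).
3*x^3*y - x*y + y^2 + y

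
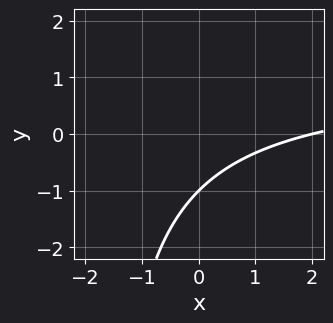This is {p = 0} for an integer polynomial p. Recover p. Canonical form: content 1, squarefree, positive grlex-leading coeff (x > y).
x*y - x + 2*y + 2

1. deg p = 2. A generic line meets the curve in up to 2 points.
2. Against the integer gridlines: one y-axis crossing is at y = -1; it crosses the x-axis at the gridline x = 2.
3. Fitting integer coefficients to these (and the overall shape) gives p.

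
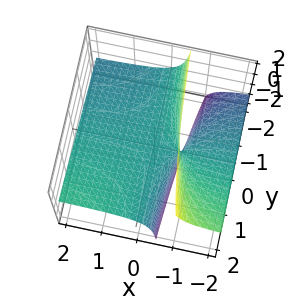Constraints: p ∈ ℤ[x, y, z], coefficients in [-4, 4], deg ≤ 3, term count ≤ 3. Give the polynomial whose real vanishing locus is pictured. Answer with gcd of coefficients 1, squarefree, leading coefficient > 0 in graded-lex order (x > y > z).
(a) deg p = 2.
(b) From the visible intercepts: the visible y-axis segment lies entirely on the surface; one z-axis crossing is at z = 0.
(c) Putting this together gives p.

x*y - 3*x*z - 2*z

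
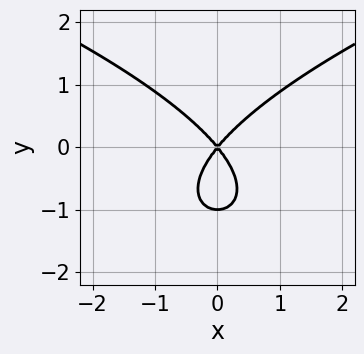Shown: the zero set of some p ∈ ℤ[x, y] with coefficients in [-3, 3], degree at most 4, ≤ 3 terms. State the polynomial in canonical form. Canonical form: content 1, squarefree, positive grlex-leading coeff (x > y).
(a) The degree is 3 — no degree-2 curve has this shape.
(b) Symmetries: the x ↦ −x reflection is a symmetry, so x appears only in even powers.
(c) Observable constraints: the y-axis gridline crossings are at y ∈ {-1, 0}; it meets the x-axis at x = 0 (among the integer gridlines).
(d) Together with the visible shape, these determine p as stated.

2*y^3 - 3*x^2 + 2*y^2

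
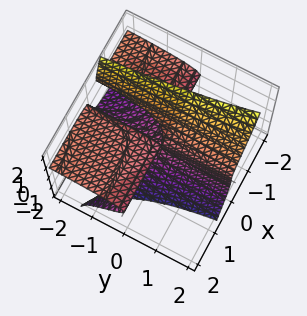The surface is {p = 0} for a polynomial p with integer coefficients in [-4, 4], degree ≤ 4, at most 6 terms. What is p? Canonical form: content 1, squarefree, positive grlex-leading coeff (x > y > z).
First, deg p = 3.
Next, observable constraints: it crosses the z-axis at the gridline z = 0; every point of the x-axis in the box is on the surface; every point of the y-axis in the box is on the surface.
Finally, the integer polynomial consistent with all of this is the stated p.

x*y*z - 2*x*z^2 - z^3 - x*y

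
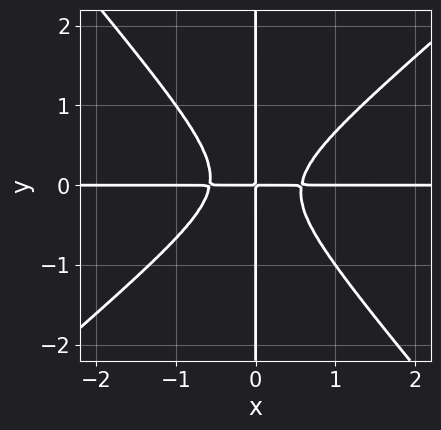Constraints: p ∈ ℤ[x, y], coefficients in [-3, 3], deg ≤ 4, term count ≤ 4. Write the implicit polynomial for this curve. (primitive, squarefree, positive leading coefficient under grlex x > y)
(a) The degree is 4 — no degree-3 curve has this shape.
(b) From the visible intercepts: the visible y-axis segment lies entirely on the curve; the visible x-axis segment lies entirely on the curve.
(c) Assembling these constraints gives the stated polynomial.

3*x^3*y - x^2*y^2 - 3*x*y^3 - x*y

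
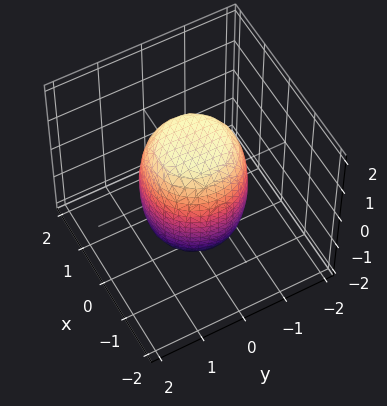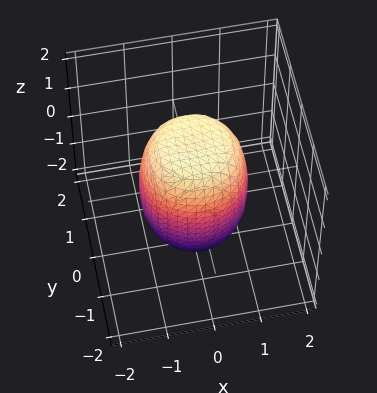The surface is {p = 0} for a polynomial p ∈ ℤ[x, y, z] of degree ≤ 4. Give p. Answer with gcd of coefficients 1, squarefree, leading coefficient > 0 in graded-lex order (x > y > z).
2*x^4 + 4*x^2*y^2 + 2*y^4 - x^2 - y^2 + z^2 - 2

First, deg p = 4. The shape is more complex than any degree-3 surface.
Then, by symmetry, the z-axis is an axis of rotation, so x and y enter only as x² + y².
Then, checking where it meets the axes: a circular section at z = 0 has radius between 1 and 2.
Finally, the integer polynomial consistent with all of this is the stated p.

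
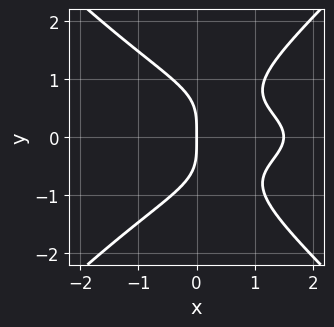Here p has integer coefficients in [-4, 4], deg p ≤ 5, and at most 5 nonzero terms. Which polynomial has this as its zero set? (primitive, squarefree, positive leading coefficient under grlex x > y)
2*x^2*y^2 - 2*y^4 + 2*x^2 - 3*x

First, the degree is 4 — the shape is more complex than any degree-3 curve.
Next, symmetries: the y ↦ −y reflection is a symmetry, so y appears only in even powers.
Next, checking where it meets the axes: one x-axis crossing is at x = 0; it meets the y-axis at y = 0 (among the integer gridlines).
Finally, assembling these constraints gives the stated polynomial.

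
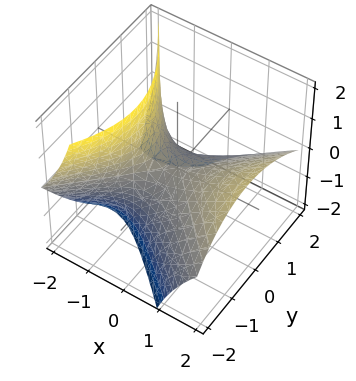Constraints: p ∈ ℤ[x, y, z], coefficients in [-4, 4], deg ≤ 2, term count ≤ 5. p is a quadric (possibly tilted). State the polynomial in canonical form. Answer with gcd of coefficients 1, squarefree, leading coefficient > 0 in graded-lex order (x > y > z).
2*x^2 - 3*x*z - 2*y^2 - y*z - 3*z

deg p = 2.
Checking where it meets the axes: it crosses the y-axis at the gridline y = 0; one z-axis crossing is at z = 0.
The integer polynomial consistent with all of this is the stated p.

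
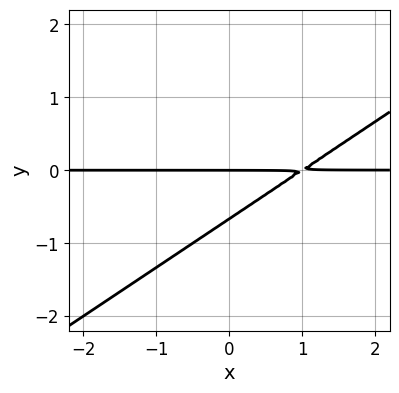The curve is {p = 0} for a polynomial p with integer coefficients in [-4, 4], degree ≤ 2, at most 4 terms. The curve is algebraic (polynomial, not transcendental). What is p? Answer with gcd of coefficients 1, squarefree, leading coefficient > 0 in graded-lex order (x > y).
2*x*y - 3*y^2 - 2*y

First, deg p = 2. A generic line meets the curve in up to 2 points.
Then, against the integer gridlines: the visible x-axis segment lies entirely on the curve; it crosses the y-axis at the gridline y = 0.
Finally, solving for integer coefficients yields p as stated.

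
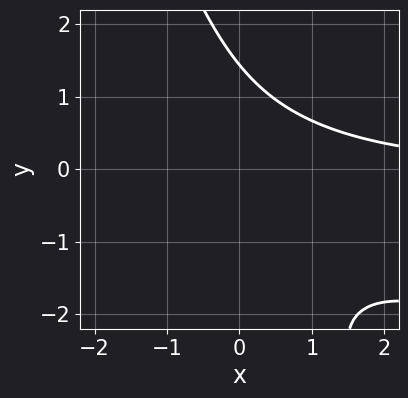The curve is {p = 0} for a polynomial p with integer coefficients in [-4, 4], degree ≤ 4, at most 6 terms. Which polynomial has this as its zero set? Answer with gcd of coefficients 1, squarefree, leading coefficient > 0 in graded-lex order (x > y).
First, deg p = 3. A generic line meets the curve in up to 3 points.
Then, from the axis intercepts and sections: the curve avoids every integer x-axis point in the box.
Finally, the integer polynomial consistent with all of this is the stated p.

x^2*y + 3*x*y^2 + y^3 + x*y - 3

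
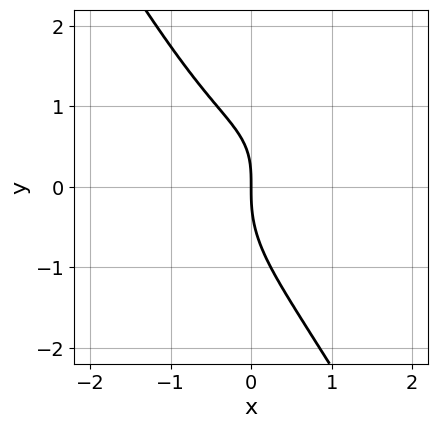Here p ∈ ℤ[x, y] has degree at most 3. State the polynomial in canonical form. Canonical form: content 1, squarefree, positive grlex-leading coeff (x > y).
deg p = 3. A generic line meets the curve in up to 3 points.
Reading off the gridlines: it meets the y-axis at y = 0 (among the integer gridlines); one x-axis crossing is at x = 0.
Putting this together gives p.

2*x^3 + x*y^2 + y^3 - x*y + 2*x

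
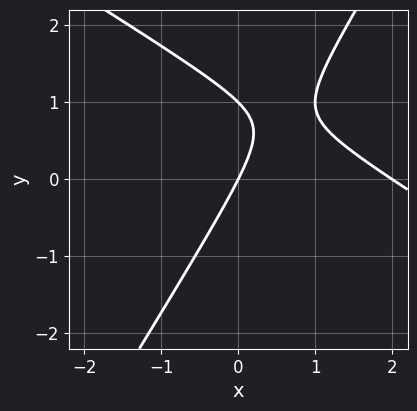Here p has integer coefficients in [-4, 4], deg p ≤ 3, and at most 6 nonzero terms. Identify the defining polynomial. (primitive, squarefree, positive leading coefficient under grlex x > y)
x^2 + x*y - y^2 - 2*x + y

First, degree: a generic line meets the curve in up to 2 points, so deg p = 2.
Next, against the integer gridlines: among the integer gridlines, it crosses the x-axis at x ∈ {0, 2}; among the integer gridlines, it crosses the y-axis at y ∈ {0, 1}.
Finally, fitting integer coefficients to these (and the overall shape) gives p.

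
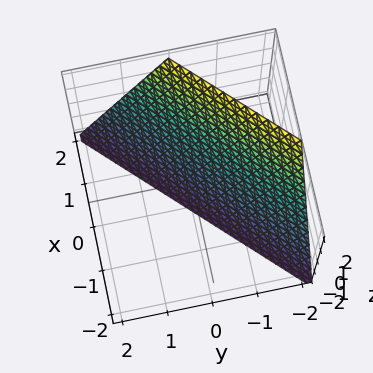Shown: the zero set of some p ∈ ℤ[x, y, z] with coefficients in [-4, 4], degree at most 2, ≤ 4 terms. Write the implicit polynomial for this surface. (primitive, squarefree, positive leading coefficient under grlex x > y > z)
2*x - 2*y - z - 2

1. Degree: the surface is flat (a plane), so deg p = 1.
2. From the axis intercepts and sections: it meets the z-axis at z = -2 (among the integer gridlines); one x-axis crossing is at x = 1; it crosses the y-axis at the gridline y = -1.
3. Solving for integer coefficients yields p as stated.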